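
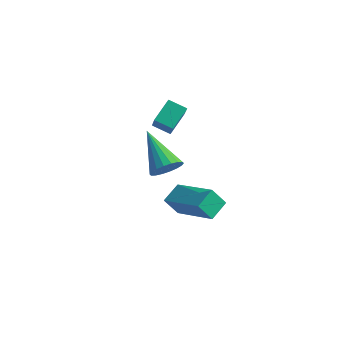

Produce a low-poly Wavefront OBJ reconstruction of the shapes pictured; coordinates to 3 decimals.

v -3.36 0.544 2.755
v -3.338 1.486 3.396
v -2.597 0.742 2.438
v -2.575 1.685 3.079
v -2.665 -0.265 3.921
v -2.643 0.678 4.562
v -1.902 -0.066 3.604
v -1.88 0.876 4.245
v -3.164 1.282 -0.398
v -2.685 1.397 0.181
v -4.756 2.098 0.758
v -2.663 1.686 0.007
v -2.741 1.895 -0.247
v -2.902 1.983 -0.531
v -3.115 1.932 -0.789
v -3.338 1.752 -0.969
v -3.526 1.48 -1.036
v -3.643 1.168 -0.977
v -3.664 0.878 -0.803
v -3.587 0.669 -0.549
v -3.426 0.582 -0.264
v -3.213 0.633 -0.007
v -2.99 0.812 0.173
v -2.801 1.085 0.24
v -0.517 -2.65 1.653
v 1.38 -3.108 2.58
v -0.484 -1.774 2.02
v 1.413 -2.232 2.946
v -0.073 -2.348 0.894
v 1.824 -2.806 1.82
v -0.04 -1.472 1.26
v 1.857 -1.93 2.187
f 2 4 1
f 5 2 1
f 1 4 3
f 3 5 1
f 2 8 4
f 6 2 5
f 6 8 2
f 4 8 3
f 7 5 3
f 3 8 7
f 7 6 5
f 8 6 7
f 10 9 12
f 10 12 11
f 12 9 13
f 12 13 11
f 13 9 14
f 13 14 11
f 14 9 15
f 14 15 11
f 15 9 16
f 15 16 11
f 16 9 17
f 16 17 11
f 17 9 18
f 17 18 11
f 18 9 19
f 18 19 11
f 19 9 20
f 19 20 11
f 20 9 21
f 20 21 11
f 21 9 22
f 21 22 11
f 22 9 23
f 22 23 11
f 23 9 24
f 23 24 11
f 24 9 10
f 24 10 11
f 26 28 25
f 29 26 25
f 25 28 27
f 27 29 25
f 26 32 28
f 30 26 29
f 30 32 26
f 28 32 27
f 31 29 27
f 27 32 31
f 31 30 29
f 32 30 31



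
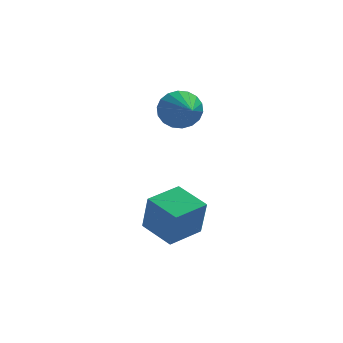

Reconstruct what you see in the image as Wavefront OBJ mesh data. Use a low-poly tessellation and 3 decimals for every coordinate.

v -4.831 -2.026 -1.915
v -4.67 -2.419 -0.207
v -3.481 -1.115 -1.833
v -3.32 -1.508 -0.125
v -3.94 -3.312 -2.295
v -3.779 -3.705 -0.587
v -2.59 -2.401 -2.213
v -2.429 -2.794 -0.505
v -2.623 2.509 2.12
v -2.172 2.206 1.304
v -2.417 0.711 2.9
v -1.842 2.351 1.55
v -1.666 2.527 1.909
v -1.681 2.699 2.309
v -1.882 2.833 2.672
v -2.229 2.904 2.926
v -2.655 2.896 3.02
v -3.075 2.811 2.935
v -3.405 2.666 2.69
v -3.58 2.49 2.331
v -3.566 2.318 1.931
v -3.365 2.184 1.568
v -3.017 2.113 1.314
v -2.591 2.121 1.22
f 2 4 1
f 5 2 1
f 1 4 3
f 3 5 1
f 2 8 4
f 6 2 5
f 6 8 2
f 4 8 3
f 7 5 3
f 3 8 7
f 7 6 5
f 8 6 7
f 10 9 12
f 10 12 11
f 12 9 13
f 12 13 11
f 13 9 14
f 13 14 11
f 14 9 15
f 14 15 11
f 15 9 16
f 15 16 11
f 16 9 17
f 16 17 11
f 17 9 18
f 17 18 11
f 18 9 19
f 18 19 11
f 19 9 20
f 19 20 11
f 20 9 21
f 20 21 11
f 21 9 22
f 21 22 11
f 22 9 23
f 22 23 11
f 23 9 24
f 23 24 11
f 24 9 10
f 24 10 11



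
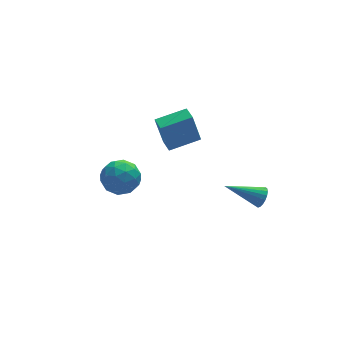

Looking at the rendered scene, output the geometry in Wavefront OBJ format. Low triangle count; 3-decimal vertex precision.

v 4.627 -3.956 0.954
v 4.938 -3.586 1.358
v 2.833 -3.464 1.886
v 4.877 -3.411 1.147
v 4.766 -3.344 0.899
v 4.627 -3.398 0.661
v 4.489 -3.562 0.481
v 4.377 -3.805 0.395
v 4.316 -4.077 0.42
v 4.315 -4.326 0.55
v 4.377 -4.501 0.76
v 4.487 -4.568 1.009
v 4.626 -4.514 1.247
v 4.764 -4.349 1.426
v 4.876 -4.107 1.512
v 4.938 -3.834 1.488
v 0.828 -0.51 2.677
v 0.414 -0.406 4.457
v 0.784 0.417 2.613
v 0.369 0.521 4.392
v 2.531 -0.401 3.068
v 2.116 -0.297 4.847
v 2.486 0.526 3.003
v 2.072 0.63 4.783
v -2.014 -2.753 3.111
v -1.442 -3.546 3.552
v -3.378 -3.194 4.088
v -2.806 -3.987 4.529
v -2.561 -2.965 4.744
v -1.718 -2.693 4.14
v -3.102 -4.047 3.5
v -2.259 -3.775 2.896
v -2.115 -4.346 3.793
v -1.78 -3.677 4.561
v -3.04 -3.063 3.079
v -2.705 -2.394 3.847
v -1.608 -3.111 3.246
v -3.212 -3.629 4.394
v -3.068 -3.028 4.521
v -2.732 -3.494 4.78
v -1.77 -2.609 3.591
v -1.434 -3.075 3.85
v -2.092 -2.734 4.551
v -3.386 -3.665 3.79
v -3.05 -4.131 4.049
v -2.088 -3.246 2.86
v -1.752 -3.712 3.119
v -2.728 -4.006 3.089
v -1.667 -4.047 3.646
v -2.469 -4.306 4.221
v -2.643 -4.342 3.616
v -2.148 -4.182 3.261
v -1.471 -3.654 4.098
v -2.273 -3.913 4.673
v -2.129 -3.312 4.799
v -1.633 -3.152 4.444
v -1.866 -4.124 4.24
v -2.547 -2.827 2.967
v -3.349 -3.086 3.542
v -3.187 -3.588 3.196
v -2.691 -3.428 2.841
v -2.351 -2.434 3.419
v -3.153 -2.693 3.994
v -2.672 -2.558 4.379
v -2.177 -2.398 4.024
v -2.954 -2.616 3.4
f 2 1 4
f 2 4 3
f 4 1 5
f 4 5 3
f 5 1 6
f 5 6 3
f 6 1 7
f 6 7 3
f 7 1 8
f 7 8 3
f 8 1 9
f 8 9 3
f 9 1 10
f 9 10 3
f 10 1 11
f 10 11 3
f 11 1 12
f 11 12 3
f 12 1 13
f 12 13 3
f 13 1 14
f 13 14 3
f 14 1 15
f 14 15 3
f 15 1 16
f 15 16 3
f 16 1 2
f 16 2 3
f 18 20 17
f 21 18 17
f 17 20 19
f 19 21 17
f 18 24 20
f 22 18 21
f 22 24 18
f 20 24 19
f 23 21 19
f 19 24 23
f 23 22 21
f 24 22 23
f 25 62 41
f 62 36 65
f 41 65 30
f 62 65 41
f 25 41 37
f 41 30 42
f 37 42 26
f 41 42 37
f 25 37 46
f 37 26 47
f 46 47 32
f 37 47 46
f 25 46 58
f 46 32 61
f 58 61 35
f 46 61 58
f 25 58 62
f 58 35 66
f 62 66 36
f 58 66 62
f 26 42 53
f 42 30 56
f 53 56 34
f 42 56 53
f 30 65 43
f 65 36 64
f 43 64 29
f 65 64 43
f 36 66 63
f 66 35 59
f 63 59 27
f 66 59 63
f 35 61 60
f 61 32 48
f 60 48 31
f 61 48 60
f 32 47 52
f 47 26 49
f 52 49 33
f 47 49 52
f 28 54 40
f 54 34 55
f 40 55 29
f 54 55 40
f 28 40 38
f 40 29 39
f 38 39 27
f 40 39 38
f 28 38 45
f 38 27 44
f 45 44 31
f 38 44 45
f 28 45 50
f 45 31 51
f 50 51 33
f 45 51 50
f 28 50 54
f 50 33 57
f 54 57 34
f 50 57 54
f 29 55 43
f 55 34 56
f 43 56 30
f 55 56 43
f 27 39 63
f 39 29 64
f 63 64 36
f 39 64 63
f 31 44 60
f 44 27 59
f 60 59 35
f 44 59 60
f 33 51 52
f 51 31 48
f 52 48 32
f 51 48 52
f 34 57 53
f 57 33 49
f 53 49 26
f 57 49 53



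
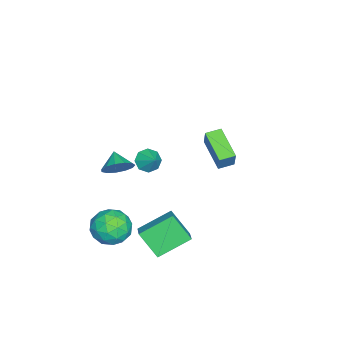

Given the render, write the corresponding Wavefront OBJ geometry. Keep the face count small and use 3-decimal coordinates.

v 0.875 2.557 2.876
v 1.391 2.755 4.031
v 0.338 3.296 2.99
v 0.854 3.494 4.144
v 2.306 3.726 2.036
v 2.822 3.924 3.19
v 1.769 4.465 2.149
v 2.285 4.663 3.304
v 2.378 -1.794 0.891
v 2.913 -2.558 1.008
v 1.542 -2.286 1.509
v 3.023 -2.236 1.414
v 2.928 -1.773 1.653
v 2.659 -1.317 1.651
v 2.3 -1.013 1.407
v 1.967 -0.956 1
v 1.764 -1.166 0.558
v 1.756 -1.576 0.222
v 1.946 -2.054 0.098
v 2.273 -2.451 0.227
v 2.634 -2.639 0.566
v -3.736 -1.978 -3.382
v -3.289 -2.656 -3.212
v -3.024 -1.322 -2.638
v -3.063 -2.335 -3.711
v -3.231 -1.804 -4.018
v -3.695 -1.375 -3.951
v -4.183 -1.299 -3.551
v -4.409 -1.621 -3.052
v -4.24 -2.151 -2.746
v -3.776 -2.58 -2.812
v 3.433 -0.41 -3.095
v 2.338 1.158 -2.091
v 3.734 0.724 -4.537
v 2.64 2.292 -3.533
v 4.44 -0.032 -2.587
v 3.346 1.536 -1.583
v 4.742 1.102 -4.029
v 3.647 2.67 -3.025
v 3.564 -1.001 -2.564
v 4.526 -1.745 -2.857
v 2.354 -2.095 -3.763
v 3.316 -2.839 -4.056
v 2.838 -2.861 -2.9
v 3.585 -2.185 -2.159
v 3.295 -1.655 -4.461
v 4.042 -0.979 -3.72
v 4.36 -2.149 -4.029
v 4.077 -2.894 -3.064
v 2.803 -0.946 -3.556
v 2.52 -1.691 -2.591
v 4.151 -1.277 -2.605
v 2.729 -2.563 -4.015
v 2.447 -2.576 -3.335
v 3.013 -3.013 -3.507
v 3.598 -1.535 -2.195
v 4.164 -1.973 -2.367
v 3.171 -2.628 -2.392
v 2.716 -1.867 -4.253
v 3.282 -2.305 -4.425
v 3.867 -0.827 -3.113
v 4.433 -1.264 -3.285
v 3.709 -1.212 -4.228
v 4.619 -1.952 -3.466
v 3.908 -2.595 -4.171
v 3.895 -1.899 -4.409
v 4.335 -1.502 -3.974
v 4.453 -2.39 -2.899
v 3.742 -3.033 -3.604
v 3.461 -3.046 -2.925
v 3.9 -2.648 -2.489
v 4.355 -2.628 -3.588
v 3.138 -0.807 -3.016
v 2.427 -1.45 -3.721
v 2.98 -1.192 -4.131
v 3.419 -0.794 -3.695
v 2.972 -1.245 -2.449
v 2.261 -1.888 -3.154
v 2.545 -2.338 -2.646
v 2.985 -1.941 -2.211
v 2.525 -1.212 -3.032
f 2 4 1
f 5 2 1
f 1 4 3
f 3 5 1
f 2 8 4
f 6 2 5
f 6 8 2
f 4 8 3
f 7 5 3
f 3 8 7
f 7 6 5
f 8 6 7
f 10 9 12
f 10 12 11
f 12 9 13
f 12 13 11
f 13 9 14
f 13 14 11
f 14 9 15
f 14 15 11
f 15 9 16
f 15 16 11
f 16 9 17
f 16 17 11
f 17 9 18
f 17 18 11
f 18 9 19
f 18 19 11
f 19 9 20
f 19 20 11
f 20 9 21
f 20 21 11
f 21 9 10
f 21 10 11
f 23 22 25
f 23 25 24
f 25 22 26
f 25 26 24
f 26 22 27
f 26 27 24
f 27 22 28
f 27 28 24
f 28 22 29
f 28 29 24
f 29 22 30
f 29 30 24
f 30 22 31
f 30 31 24
f 31 22 23
f 31 23 24
f 33 35 32
f 36 33 32
f 32 35 34
f 34 36 32
f 33 39 35
f 37 33 36
f 37 39 33
f 35 39 34
f 38 36 34
f 34 39 38
f 38 37 36
f 39 37 38
f 40 77 56
f 77 51 80
f 56 80 45
f 77 80 56
f 40 56 52
f 56 45 57
f 52 57 41
f 56 57 52
f 40 52 61
f 52 41 62
f 61 62 47
f 52 62 61
f 40 61 73
f 61 47 76
f 73 76 50
f 61 76 73
f 40 73 77
f 73 50 81
f 77 81 51
f 73 81 77
f 41 57 68
f 57 45 71
f 68 71 49
f 57 71 68
f 45 80 58
f 80 51 79
f 58 79 44
f 80 79 58
f 51 81 78
f 81 50 74
f 78 74 42
f 81 74 78
f 50 76 75
f 76 47 63
f 75 63 46
f 76 63 75
f 47 62 67
f 62 41 64
f 67 64 48
f 62 64 67
f 43 69 55
f 69 49 70
f 55 70 44
f 69 70 55
f 43 55 53
f 55 44 54
f 53 54 42
f 55 54 53
f 43 53 60
f 53 42 59
f 60 59 46
f 53 59 60
f 43 60 65
f 60 46 66
f 65 66 48
f 60 66 65
f 43 65 69
f 65 48 72
f 69 72 49
f 65 72 69
f 44 70 58
f 70 49 71
f 58 71 45
f 70 71 58
f 42 54 78
f 54 44 79
f 78 79 51
f 54 79 78
f 46 59 75
f 59 42 74
f 75 74 50
f 59 74 75
f 48 66 67
f 66 46 63
f 67 63 47
f 66 63 67
f 49 72 68
f 72 48 64
f 68 64 41
f 72 64 68



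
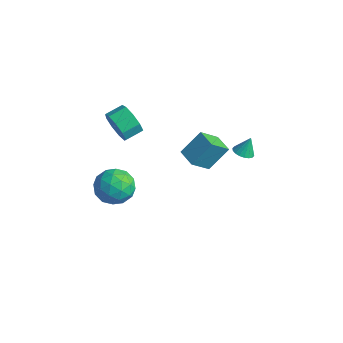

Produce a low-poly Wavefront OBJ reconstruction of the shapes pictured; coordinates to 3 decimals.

v -3.378 -0.262 -4.392
v -2.344 -0.568 -3.824
v -4.156 -2.012 -3.916
v -3.122 -2.318 -3.348
v -3.839 -1.448 -2.883
v -3.358 -0.366 -3.177
v -3.142 -2.214 -4.563
v -2.661 -1.132 -4.857
v -2.197 -1.774 -3.929
v -2.628 -1.3 -2.891
v -3.872 -1.28 -4.849
v -4.303 -0.806 -3.811
v -2.793 -0.261 -4.15
v -3.707 -2.319 -3.59
v -4.129 -1.807 -3.317
v -3.521 -1.987 -2.983
v -3.389 -0.143 -3.77
v -2.781 -0.322 -3.435
v -3.66 -0.84 -2.883
v -3.719 -2.258 -4.305
v -3.111 -2.437 -3.97
v -2.979 -0.593 -4.757
v -2.371 -0.773 -4.423
v -2.84 -1.74 -4.857
v -2.099 -1.15 -3.877
v -2.556 -2.179 -3.598
v -2.568 -2.118 -4.312
v -2.285 -1.482 -4.485
v -2.352 -0.871 -3.267
v -2.809 -1.9 -2.988
v -3.231 -1.389 -2.714
v -2.948 -0.753 -2.887
v -2.266 -1.58 -3.329
v -3.691 -0.68 -4.752
v -4.148 -1.709 -4.473
v -3.552 -1.827 -4.853
v -3.269 -1.191 -5.026
v -3.944 -0.401 -4.142
v -4.401 -1.43 -3.863
v -4.215 -1.098 -3.255
v -3.932 -0.462 -3.428
v -4.234 -1 -4.411
v 3.798 1.551 2.566
v 4.371 1.413 2.561
v 3.902 1.949 3.554
v 4.369 1.656 2.463
v 4.254 1.879 2.386
v 4.049 2.037 2.344
v 3.793 2.099 2.346
v 3.539 2.052 2.392
v 3.336 1.906 2.472
v 3.224 1.69 2.571
v 3.227 1.446 2.669
v 3.342 1.223 2.746
v 3.547 1.065 2.788
v 3.803 1.004 2.786
v 4.057 1.051 2.74
v 4.26 1.197 2.66
v -3.304 -1.07 1.094
v -2.851 -1.398 1.924
v -2.683 -0.377 2.235
v -3.136 -0.05 1.406
v -2.393 -1.32 1.422
v -2.225 -0.3 1.733
v -2.361 -1.126 0.767
v -2.193 -0.105 1.078
v -2.77 -0.905 0.265
v -2.602 0.115 0.576
v -3.429 -0.762 0.151
v -3.261 0.258 0.462
v -4.03 -0.763 0.479
v -3.862 0.257 0.79
v -4.291 -0.908 1.094
v -4.123 0.113 1.405
v -4.09 -1.129 1.71
v -3.922 -0.108 2.021
v -3.521 -1.322 2.037
v -3.354 -0.301 2.349
v -0.188 1.985 -1.004
v -0.307 0.876 -0.001
v 0.132 3.079 0.244
v 0.013 1.97 1.247
v 0.947 1.77 -1.107
v 0.828 0.661 -0.104
v 1.267 2.864 0.141
v 1.148 1.755 1.144
f 1 38 17
f 38 12 41
f 17 41 6
f 38 41 17
f 1 17 13
f 17 6 18
f 13 18 2
f 17 18 13
f 1 13 22
f 13 2 23
f 22 23 8
f 13 23 22
f 1 22 34
f 22 8 37
f 34 37 11
f 22 37 34
f 1 34 38
f 34 11 42
f 38 42 12
f 34 42 38
f 2 18 29
f 18 6 32
f 29 32 10
f 18 32 29
f 6 41 19
f 41 12 40
f 19 40 5
f 41 40 19
f 12 42 39
f 42 11 35
f 39 35 3
f 42 35 39
f 11 37 36
f 37 8 24
f 36 24 7
f 37 24 36
f 8 23 28
f 23 2 25
f 28 25 9
f 23 25 28
f 4 30 16
f 30 10 31
f 16 31 5
f 30 31 16
f 4 16 14
f 16 5 15
f 14 15 3
f 16 15 14
f 4 14 21
f 14 3 20
f 21 20 7
f 14 20 21
f 4 21 26
f 21 7 27
f 26 27 9
f 21 27 26
f 4 26 30
f 26 9 33
f 30 33 10
f 26 33 30
f 5 31 19
f 31 10 32
f 19 32 6
f 31 32 19
f 3 15 39
f 15 5 40
f 39 40 12
f 15 40 39
f 7 20 36
f 20 3 35
f 36 35 11
f 20 35 36
f 9 27 28
f 27 7 24
f 28 24 8
f 27 24 28
f 10 33 29
f 33 9 25
f 29 25 2
f 33 25 29
f 44 43 46
f 44 46 45
f 46 43 47
f 46 47 45
f 47 43 48
f 47 48 45
f 48 43 49
f 48 49 45
f 49 43 50
f 49 50 45
f 50 43 51
f 50 51 45
f 51 43 52
f 51 52 45
f 52 43 53
f 52 53 45
f 53 43 54
f 53 54 45
f 54 43 55
f 54 55 45
f 55 43 56
f 55 56 45
f 56 43 57
f 56 57 45
f 57 43 58
f 57 58 45
f 58 43 44
f 58 44 45
f 60 59 63
f 60 63 61
f 61 63 64
f 61 64 62
f 63 59 65
f 63 65 64
f 64 65 66
f 64 66 62
f 65 59 67
f 65 67 66
f 66 67 68
f 66 68 62
f 67 59 69
f 67 69 68
f 68 69 70
f 68 70 62
f 69 59 71
f 69 71 70
f 70 71 72
f 70 72 62
f 71 59 73
f 71 73 72
f 72 73 74
f 72 74 62
f 73 59 75
f 73 75 74
f 74 75 76
f 74 76 62
f 75 59 77
f 75 77 76
f 76 77 78
f 76 78 62
f 77 59 60
f 77 60 78
f 78 60 61
f 78 61 62
f 80 82 79
f 83 80 79
f 79 82 81
f 81 83 79
f 80 86 82
f 84 80 83
f 84 86 80
f 82 86 81
f 85 83 81
f 81 86 85
f 85 84 83
f 86 84 85



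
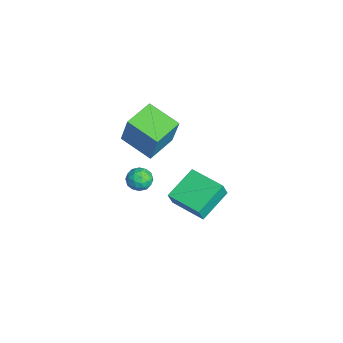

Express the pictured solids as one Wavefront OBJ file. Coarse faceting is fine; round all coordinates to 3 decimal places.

v 2.954 -3.081 1.257
v 3.177 -3.375 0.72
v 2.263 -3.865 1.4
v 2.486 -4.159 0.863
v 2.861 -4.123 1.394
v 3.289 -3.638 1.307
v 2.151 -3.602 0.813
v 2.579 -3.117 0.726
v 2.681 -3.697 0.446
v 3.12 -4.019 0.805
v 2.32 -3.221 1.315
v 2.759 -3.543 1.674
v 3.127 -3.159 0.976
v 2.313 -4.081 1.144
v 2.534 -4.059 1.456
v 2.665 -4.232 1.14
v 3.192 -3.314 1.321
v 3.323 -3.487 1.005
v 3.137 -3.926 1.401
v 2.117 -3.753 1.115
v 2.248 -3.926 0.799
v 2.775 -3.008 0.98
v 2.906 -3.181 0.664
v 2.303 -3.314 0.719
v 2.966 -3.522 0.5
v 2.56 -3.982 0.583
v 2.363 -3.655 0.554
v 2.614 -3.37 0.503
v 3.224 -3.711 0.711
v 2.817 -4.172 0.794
v 3.038 -4.15 1.107
v 3.289 -3.865 1.055
v 2.932 -3.9 0.549
v 2.623 -3.068 1.326
v 2.216 -3.529 1.409
v 2.151 -3.375 1.065
v 2.402 -3.09 1.013
v 2.88 -3.258 1.537
v 2.474 -3.718 1.62
v 2.826 -3.87 1.617
v 3.077 -3.585 1.566
v 2.508 -3.34 1.571
v -0.454 -2.885 2.273
v 0.156 -2.678 3.997
v 0.742 -1.766 1.716
v 1.351 -1.559 3.44
v 0.549 -4.061 2.06
v 1.158 -3.854 3.784
v 1.744 -2.942 1.503
v 2.354 -2.735 3.227
v 0.246 -1.657 -3.487
v 0.517 -1.933 -2.62
v -0.789 -0.307 -2.735
v -0.517 -0.582 -1.867
v 1.697 -0.498 -3.573
v 1.969 -0.773 -2.705
v 0.663 0.853 -2.82
v 0.934 0.577 -1.953
f 1 38 17
f 38 12 41
f 17 41 6
f 38 41 17
f 1 17 13
f 17 6 18
f 13 18 2
f 17 18 13
f 1 13 22
f 13 2 23
f 22 23 8
f 13 23 22
f 1 22 34
f 22 8 37
f 34 37 11
f 22 37 34
f 1 34 38
f 34 11 42
f 38 42 12
f 34 42 38
f 2 18 29
f 18 6 32
f 29 32 10
f 18 32 29
f 6 41 19
f 41 12 40
f 19 40 5
f 41 40 19
f 12 42 39
f 42 11 35
f 39 35 3
f 42 35 39
f 11 37 36
f 37 8 24
f 36 24 7
f 37 24 36
f 8 23 28
f 23 2 25
f 28 25 9
f 23 25 28
f 4 30 16
f 30 10 31
f 16 31 5
f 30 31 16
f 4 16 14
f 16 5 15
f 14 15 3
f 16 15 14
f 4 14 21
f 14 3 20
f 21 20 7
f 14 20 21
f 4 21 26
f 21 7 27
f 26 27 9
f 21 27 26
f 4 26 30
f 26 9 33
f 30 33 10
f 26 33 30
f 5 31 19
f 31 10 32
f 19 32 6
f 31 32 19
f 3 15 39
f 15 5 40
f 39 40 12
f 15 40 39
f 7 20 36
f 20 3 35
f 36 35 11
f 20 35 36
f 9 27 28
f 27 7 24
f 28 24 8
f 27 24 28
f 10 33 29
f 33 9 25
f 29 25 2
f 33 25 29
f 44 46 43
f 47 44 43
f 43 46 45
f 45 47 43
f 44 50 46
f 48 44 47
f 48 50 44
f 46 50 45
f 49 47 45
f 45 50 49
f 49 48 47
f 50 48 49
f 52 54 51
f 55 52 51
f 51 54 53
f 53 55 51
f 52 58 54
f 56 52 55
f 56 58 52
f 54 58 53
f 57 55 53
f 53 58 57
f 57 56 55
f 58 56 57



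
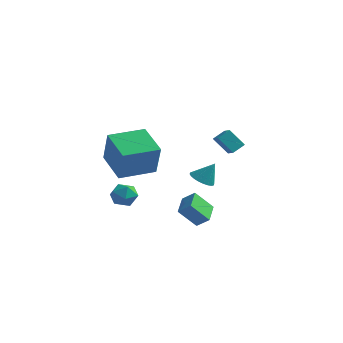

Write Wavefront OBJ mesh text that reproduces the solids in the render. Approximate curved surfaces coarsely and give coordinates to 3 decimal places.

v -1.403 -0.26 -1.348
v -0.852 -0.769 -0.882
v -2.488 -1.131 -1.018
v -1.937 -1.64 -0.552
v -2.139 -0.83 -0.264
v -1.469 -0.292 -0.468
v -1.871 -1.608 -1.432
v -1.201 -1.07 -1.636
v -1.141 -1.603 -0.934
v -1.307 -1.121 -0.212
v -2.033 -0.779 -1.688
v -2.199 -0.297 -0.966
v 0.43 3.721 -0.752
v 1.108 3.886 -1.162
v 1.07 4.079 0.452
v 0.963 4.167 -1.168
v 0.736 4.379 -1.111
v 0.463 4.491 -0.999
v 0.184 4.486 -0.849
v -0.057 4.365 -0.685
v -0.224 4.145 -0.531
v -0.291 3.861 -0.41
v -0.249 3.555 -0.342
v -0.103 3.275 -0.336
v 0.124 3.062 -0.393
v 0.397 2.95 -0.505
v 0.675 2.955 -0.655
v 0.916 3.077 -0.819
v 1.083 3.296 -0.973
v 1.151 3.58 -1.094
v 3.327 -3.247 -0.387
v 4.048 -3.134 0.157
v 2.809 -2.02 0.046
v 3.53 -1.907 0.589
v 4.05 -2.553 -1.489
v 4.771 -2.44 -0.946
v 3.532 -1.326 -1.057
v 4.253 -1.213 -0.513
v -1.556 -3.021 2.513
v -0.853 -3.619 4.443
v -0.401 -1.19 2.66
v 0.302 -1.788 4.59
v 0.098 -3.992 1.61
v 0.801 -4.59 3.54
v 1.253 -2.161 1.757
v 1.956 -2.759 3.687
v 3.34 1.74 2.36
v 2.574 1.408 3.395
v 3.648 2.431 2.809
v 2.881 2.099 3.844
v 3.939 1.281 2.656
v 3.172 0.949 3.691
v 4.246 1.972 3.105
v 3.48 1.64 4.14
f 1 12 6
f 1 6 2
f 1 2 8
f 1 8 11
f 1 11 12
f 2 6 10
f 6 12 5
f 12 11 3
f 11 8 7
f 8 2 9
f 4 10 5
f 4 5 3
f 4 3 7
f 4 7 9
f 4 9 10
f 5 10 6
f 3 5 12
f 7 3 11
f 9 7 8
f 10 9 2
f 14 13 16
f 14 16 15
f 16 13 17
f 16 17 15
f 17 13 18
f 17 18 15
f 18 13 19
f 18 19 15
f 19 13 20
f 19 20 15
f 20 13 21
f 20 21 15
f 21 13 22
f 21 22 15
f 22 13 23
f 22 23 15
f 23 13 24
f 23 24 15
f 24 13 25
f 24 25 15
f 25 13 26
f 25 26 15
f 26 13 27
f 26 27 15
f 27 13 28
f 27 28 15
f 28 13 29
f 28 29 15
f 29 13 30
f 29 30 15
f 30 13 14
f 30 14 15
f 32 34 31
f 35 32 31
f 31 34 33
f 33 35 31
f 32 38 34
f 36 32 35
f 36 38 32
f 34 38 33
f 37 35 33
f 33 38 37
f 37 36 35
f 38 36 37
f 40 42 39
f 43 40 39
f 39 42 41
f 41 43 39
f 40 46 42
f 44 40 43
f 44 46 40
f 42 46 41
f 45 43 41
f 41 46 45
f 45 44 43
f 46 44 45
f 48 50 47
f 51 48 47
f 47 50 49
f 49 51 47
f 48 54 50
f 52 48 51
f 52 54 48
f 50 54 49
f 53 51 49
f 49 54 53
f 53 52 51
f 54 52 53



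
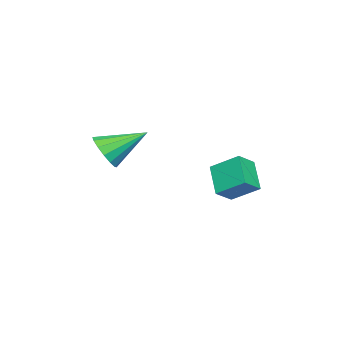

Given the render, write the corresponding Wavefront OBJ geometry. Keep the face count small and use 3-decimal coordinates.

v -2.67 1.991 -2.389
v -3.591 1.407 -1.433
v -2.651 3.126 -1.678
v -3.571 2.542 -0.721
v -1.929 1.658 -1.879
v -2.849 1.074 -0.922
v -1.909 2.793 -1.167
v -2.83 2.209 -0.211
v -1.273 -2.456 -0.128
v -0.632 -1.951 -0.365
v -2.027 -1.064 0.808
v -0.937 -1.904 -0.679
v -1.331 -2.005 -0.846
v -1.71 -2.227 -0.821
v -1.972 -2.511 -0.61
v -2.047 -2.78 -0.27
v -1.914 -2.962 0.108
v -1.61 -3.009 0.422
v -1.216 -2.908 0.589
v -0.837 -2.686 0.564
v -0.575 -2.402 0.353
v -0.5 -2.133 0.013
f 2 4 1
f 5 2 1
f 1 4 3
f 3 5 1
f 2 8 4
f 6 2 5
f 6 8 2
f 4 8 3
f 7 5 3
f 3 8 7
f 7 6 5
f 8 6 7
f 10 9 12
f 10 12 11
f 12 9 13
f 12 13 11
f 13 9 14
f 13 14 11
f 14 9 15
f 14 15 11
f 15 9 16
f 15 16 11
f 16 9 17
f 16 17 11
f 17 9 18
f 17 18 11
f 18 9 19
f 18 19 11
f 19 9 20
f 19 20 11
f 20 9 21
f 20 21 11
f 21 9 22
f 21 22 11
f 22 9 10
f 22 10 11



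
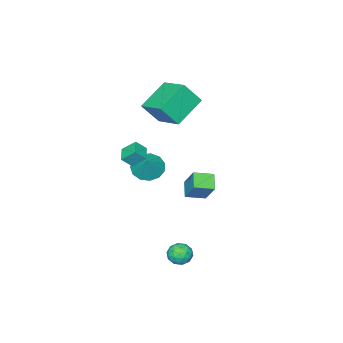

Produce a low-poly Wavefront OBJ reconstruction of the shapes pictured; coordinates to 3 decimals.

v -2.863 -2.575 1.761
v -4.727 -2.617 2.85
v -2.51 -0.715 2.438
v -4.374 -0.758 3.527
v -2.106 -3.182 3.033
v -3.97 -3.225 4.122
v -1.753 -1.323 3.71
v -3.617 -1.365 4.799
v -1.898 -2.491 -1.508
v -1.458 -1.894 -2.149
v -1.202 -1.869 -0.452
v -1.923 -1.64 -1.993
v -2.38 -1.656 -1.683
v -2.683 -1.937 -1.318
v -2.738 -2.394 -1.013
v -2.525 -2.882 -0.865
v -2.114 -3.246 -0.922
v -1.634 -3.37 -1.165
v -1.238 -3.215 -1.517
v -1.051 -2.831 -1.866
v -1.133 -2.338 -2.102
v 1.398 3.761 -3.358
v 1.648 4.174 -3.914
v 2.512 3.426 -3.106
v 2.762 3.839 -3.662
v 2.48 4.16 -3.063
v 1.792 4.367 -3.219
v 2.368 3.233 -3.801
v 1.68 3.44 -3.957
v 2.248 3.847 -4.188
v 2.317 4.42 -3.731
v 1.843 3.18 -3.289
v 1.912 3.753 -2.832
v 1.425 3.997 -3.658
v 2.735 3.603 -3.362
v 2.569 3.792 -3.01
v 2.716 4.034 -3.336
v 1.509 4.111 -3.249
v 1.656 4.353 -3.576
v 2.146 4.345 -3.076
v 2.504 3.247 -3.444
v 2.651 3.489 -3.771
v 1.444 3.566 -3.684
v 1.591 3.808 -4.01
v 2.014 3.255 -3.944
v 1.924 4.048 -4.146
v 2.58 3.85 -3.998
v 2.348 3.494 -4.08
v 1.943 3.616 -4.171
v 1.965 4.385 -3.878
v 2.62 4.187 -3.729
v 2.455 4.376 -3.377
v 2.05 4.498 -3.469
v 2.318 4.192 -4.039
v 1.54 3.413 -3.291
v 2.195 3.215 -3.142
v 2.11 3.102 -3.551
v 1.705 3.224 -3.643
v 1.58 3.75 -3.022
v 2.236 3.552 -2.874
v 2.217 3.984 -2.849
v 1.812 4.106 -2.94
v 1.842 3.408 -2.981
v -3.568 0.283 -2.389
v -3.271 1.24 -1.04
v -2.932 0.933 -2.99
v -2.635 1.89 -1.641
v -2.625 -0.39 -2.119
v -2.328 0.567 -0.77
v -1.989 0.26 -2.72
v -1.692 1.217 -1.371
v 0.246 -1.486 0.865
v 0.748 -1.803 1.459
v -0.147 -0.814 1.555
v 0.356 -1.132 2.149
v 0.924 -0.848 0.631
v 1.427 -1.166 1.225
v 0.532 -0.177 1.321
v 1.034 -0.494 1.915
f 2 4 1
f 5 2 1
f 1 4 3
f 3 5 1
f 2 8 4
f 6 2 5
f 6 8 2
f 4 8 3
f 7 5 3
f 3 8 7
f 7 6 5
f 8 6 7
f 10 9 12
f 10 12 11
f 12 9 13
f 12 13 11
f 13 9 14
f 13 14 11
f 14 9 15
f 14 15 11
f 15 9 16
f 15 16 11
f 16 9 17
f 16 17 11
f 17 9 18
f 17 18 11
f 18 9 19
f 18 19 11
f 19 9 20
f 19 20 11
f 20 9 21
f 20 21 11
f 21 9 10
f 21 10 11
f 22 59 38
f 59 33 62
f 38 62 27
f 59 62 38
f 22 38 34
f 38 27 39
f 34 39 23
f 38 39 34
f 22 34 43
f 34 23 44
f 43 44 29
f 34 44 43
f 22 43 55
f 43 29 58
f 55 58 32
f 43 58 55
f 22 55 59
f 55 32 63
f 59 63 33
f 55 63 59
f 23 39 50
f 39 27 53
f 50 53 31
f 39 53 50
f 27 62 40
f 62 33 61
f 40 61 26
f 62 61 40
f 33 63 60
f 63 32 56
f 60 56 24
f 63 56 60
f 32 58 57
f 58 29 45
f 57 45 28
f 58 45 57
f 29 44 49
f 44 23 46
f 49 46 30
f 44 46 49
f 25 51 37
f 51 31 52
f 37 52 26
f 51 52 37
f 25 37 35
f 37 26 36
f 35 36 24
f 37 36 35
f 25 35 42
f 35 24 41
f 42 41 28
f 35 41 42
f 25 42 47
f 42 28 48
f 47 48 30
f 42 48 47
f 25 47 51
f 47 30 54
f 51 54 31
f 47 54 51
f 26 52 40
f 52 31 53
f 40 53 27
f 52 53 40
f 24 36 60
f 36 26 61
f 60 61 33
f 36 61 60
f 28 41 57
f 41 24 56
f 57 56 32
f 41 56 57
f 30 48 49
f 48 28 45
f 49 45 29
f 48 45 49
f 31 54 50
f 54 30 46
f 50 46 23
f 54 46 50
f 65 67 64
f 68 65 64
f 64 67 66
f 66 68 64
f 65 71 67
f 69 65 68
f 69 71 65
f 67 71 66
f 70 68 66
f 66 71 70
f 70 69 68
f 71 69 70
f 73 75 72
f 76 73 72
f 72 75 74
f 74 76 72
f 73 79 75
f 77 73 76
f 77 79 73
f 75 79 74
f 78 76 74
f 74 79 78
f 78 77 76
f 79 77 78



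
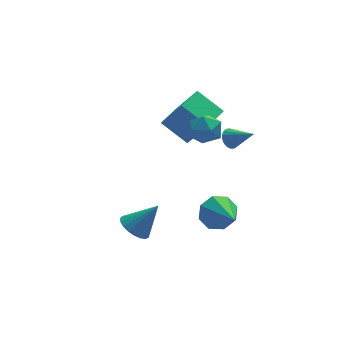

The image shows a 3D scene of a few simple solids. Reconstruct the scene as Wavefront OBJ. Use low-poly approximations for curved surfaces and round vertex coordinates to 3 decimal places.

v 2.004 -1.08 3.633
v 2.489 -0.955 2.944
v 2.531 -2.345 3.776
v 3.016 -2.22 3.087
v 3.174 -1.787 3.802
v 2.849 -1.005 3.714
v 2.171 -2.295 3.006
v 1.846 -1.513 2.918
v 2.592 -1.706 2.556
v 3.212 -1.393 3.049
v 1.808 -1.907 3.671
v 2.428 -1.594 4.164
v 3.064 -0.382 2.477
v 2.135 0.558 3.361
v 2.318 0.287 0.982
v 1.389 1.227 1.866
v 4.131 0.713 2.434
v 3.202 1.653 3.318
v 3.385 1.382 0.939
v 2.456 2.322 1.823
v -0.647 -1.538 -2.643
v -0.108 -1.088 -3.048
v 0.407 -1.622 -1.337
v -0.288 -0.854 -2.888
v -0.531 -0.737 -2.685
v -0.793 -0.759 -2.475
v -1.03 -0.915 -2.293
v -1.201 -1.179 -2.173
v -1.276 -1.505 -2.134
v -1.242 -1.837 -2.182
v -1.105 -2.117 -2.311
v -0.889 -2.296 -2.497
v -0.631 -2.345 -2.708
v -0.376 -2.254 -2.908
v -0.168 -2.039 -3.062
v -0.042 -1.737 -3.144
v -0.021 -1.401 -3.139
v 3.314 -2.645 3.31
v 3.706 -2.603 2.957
v 4.066 -3.455 4.05
v 3.751 -2.426 3.106
v 3.709 -2.292 3.295
v 3.589 -2.228 3.488
v 3.415 -2.246 3.645
v 3.22 -2.344 3.736
v 3.044 -2.501 3.743
v 2.922 -2.686 3.664
v 2.877 -2.863 3.515
v 2.919 -2.997 3.326
v 3.039 -3.062 3.133
v 3.214 -3.043 2.976
v 3.408 -2.946 2.885
v 3.584 -2.789 2.878
v 2.924 -2.307 -1.9
v 3.478 -1.914 -1.265
v 3.056 -4.173 -0.86
v 2.789 -1.866 -1.092
v 2.18 -2.077 -1.393
v 2.006 -2.422 -1.99
v 2.37 -2.7 -2.535
v 3.059 -2.748 -2.708
v 3.669 -2.537 -2.407
v 3.843 -2.192 -1.809
f 1 12 6
f 1 6 2
f 1 2 8
f 1 8 11
f 1 11 12
f 2 6 10
f 6 12 5
f 12 11 3
f 11 8 7
f 8 2 9
f 4 10 5
f 4 5 3
f 4 3 7
f 4 7 9
f 4 9 10
f 5 10 6
f 3 5 12
f 7 3 11
f 9 7 8
f 10 9 2
f 14 16 13
f 17 14 13
f 13 16 15
f 15 17 13
f 14 20 16
f 18 14 17
f 18 20 14
f 16 20 15
f 19 17 15
f 15 20 19
f 19 18 17
f 20 18 19
f 22 21 24
f 22 24 23
f 24 21 25
f 24 25 23
f 25 21 26
f 25 26 23
f 26 21 27
f 26 27 23
f 27 21 28
f 27 28 23
f 28 21 29
f 28 29 23
f 29 21 30
f 29 30 23
f 30 21 31
f 30 31 23
f 31 21 32
f 31 32 23
f 32 21 33
f 32 33 23
f 33 21 34
f 33 34 23
f 34 21 35
f 34 35 23
f 35 21 36
f 35 36 23
f 36 21 37
f 36 37 23
f 37 21 22
f 37 22 23
f 39 38 41
f 39 41 40
f 41 38 42
f 41 42 40
f 42 38 43
f 42 43 40
f 43 38 44
f 43 44 40
f 44 38 45
f 44 45 40
f 45 38 46
f 45 46 40
f 46 38 47
f 46 47 40
f 47 38 48
f 47 48 40
f 48 38 49
f 48 49 40
f 49 38 50
f 49 50 40
f 50 38 51
f 50 51 40
f 51 38 52
f 51 52 40
f 52 38 53
f 52 53 40
f 53 38 39
f 53 39 40
f 55 54 57
f 55 57 56
f 57 54 58
f 57 58 56
f 58 54 59
f 58 59 56
f 59 54 60
f 59 60 56
f 60 54 61
f 60 61 56
f 61 54 62
f 61 62 56
f 62 54 63
f 62 63 56
f 63 54 55
f 63 55 56



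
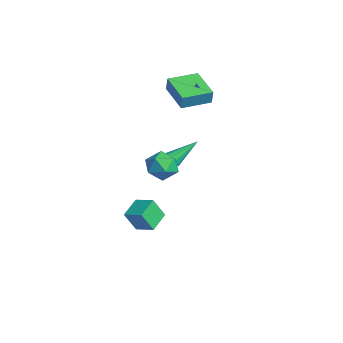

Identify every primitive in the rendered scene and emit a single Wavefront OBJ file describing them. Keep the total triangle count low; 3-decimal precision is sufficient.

v 2.971 -2.797 1.654
v 3.824 -2.564 2.183
v 2.616 -3.996 2.757
v 3.469 -3.763 3.286
v 2.678 -3.103 3.267
v 2.897 -2.362 2.585
v 3.543 -4.198 2.355
v 3.762 -3.457 1.673
v 4.177 -3.43 2.616
v 3.643 -2.753 3.18
v 2.797 -3.807 1.76
v 2.263 -3.13 2.324
v -3.889 0.118 -2.127
v -3.304 0.062 -1.963
v -4.031 1.822 -1.033
v -3.317 0.264 -2.281
v -3.548 0.411 -2.54
v -3.91 0.446 -2.641
v -4.263 0.356 -2.546
v -4.474 0.174 -2.291
v -4.461 -0.028 -1.973
v -4.229 -0.175 -1.715
v -3.868 -0.21 -1.613
v -3.514 -0.12 -1.708
v -4.723 0.128 3.433
v -4.501 0.124 4.377
v -4.791 2.036 3.455
v -4.568 2.033 4.399
v -2.632 0.207 2.941
v -2.409 0.204 3.885
v -2.699 2.116 2.963
v -2.477 2.112 3.907
v -1.279 -2.388 -4.548
v -1.415 -3.054 -3.233
v -0.273 -1.729 -4.111
v -0.408 -2.395 -2.796
v -0.412 -3.425 -4.984
v -0.547 -4.091 -3.669
v 0.595 -2.766 -4.547
v 0.459 -3.432 -3.232
f 1 12 6
f 1 6 2
f 1 2 8
f 1 8 11
f 1 11 12
f 2 6 10
f 6 12 5
f 12 11 3
f 11 8 7
f 8 2 9
f 4 10 5
f 4 5 3
f 4 3 7
f 4 7 9
f 4 9 10
f 5 10 6
f 3 5 12
f 7 3 11
f 9 7 8
f 10 9 2
f 14 13 16
f 14 16 15
f 16 13 17
f 16 17 15
f 17 13 18
f 17 18 15
f 18 13 19
f 18 19 15
f 19 13 20
f 19 20 15
f 20 13 21
f 20 21 15
f 21 13 22
f 21 22 15
f 22 13 23
f 22 23 15
f 23 13 24
f 23 24 15
f 24 13 14
f 24 14 15
f 26 28 25
f 29 26 25
f 25 28 27
f 27 29 25
f 26 32 28
f 30 26 29
f 30 32 26
f 28 32 27
f 31 29 27
f 27 32 31
f 31 30 29
f 32 30 31
f 34 36 33
f 37 34 33
f 33 36 35
f 35 37 33
f 34 40 36
f 38 34 37
f 38 40 34
f 36 40 35
f 39 37 35
f 35 40 39
f 39 38 37
f 40 38 39



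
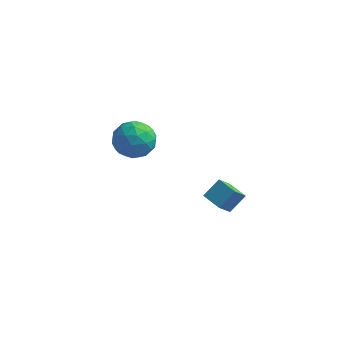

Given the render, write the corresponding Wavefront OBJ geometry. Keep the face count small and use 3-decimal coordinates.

v -2.86 4.113 -2.411
v -2.059 3.7 -3.084
v -3.401 2.42 -2.016
v -2.6 2.007 -2.689
v -2.319 2.516 -1.726
v -1.984 3.562 -1.97
v -3.476 2.558 -3.13
v -3.141 3.604 -3.374
v -2.439 2.739 -3.528
v -1.724 2.713 -2.66
v -3.736 3.407 -2.44
v -3.021 3.381 -1.572
v -2.412 4.055 -2.782
v -3.048 2.065 -2.318
v -2.883 2.364 -1.752
v -2.412 2.121 -2.147
v -2.368 3.974 -2.127
v -1.897 3.731 -2.523
v -2.05 3.035 -1.724
v -3.563 2.389 -2.577
v -3.092 2.146 -2.973
v -3.048 3.999 -2.953
v -2.577 3.756 -3.348
v -3.41 3.085 -3.376
v -2.164 3.247 -3.439
v -2.483 2.252 -3.207
v -2.997 2.576 -3.466
v -2.801 3.191 -3.61
v -1.744 3.232 -2.929
v -2.062 2.237 -2.697
v -1.897 2.536 -2.13
v -1.7 3.151 -2.274
v -1.968 2.667 -3.19
v -3.398 3.883 -2.403
v -3.716 2.888 -2.171
v -3.76 2.969 -2.826
v -3.563 3.584 -2.97
v -2.977 3.868 -1.893
v -3.296 2.873 -1.661
v -2.659 2.929 -1.49
v -2.463 3.544 -1.634
v -3.492 3.453 -1.91
v 2.497 0.134 -2.814
v 2.285 -0.669 -1.92
v 2.956 0.821 -2.089
v 2.744 0.019 -1.194
v 3.416 -0.299 -2.986
v 3.204 -1.101 -2.091
v 3.875 0.389 -2.26
v 3.663 -0.414 -1.366
f 1 38 17
f 38 12 41
f 17 41 6
f 38 41 17
f 1 17 13
f 17 6 18
f 13 18 2
f 17 18 13
f 1 13 22
f 13 2 23
f 22 23 8
f 13 23 22
f 1 22 34
f 22 8 37
f 34 37 11
f 22 37 34
f 1 34 38
f 34 11 42
f 38 42 12
f 34 42 38
f 2 18 29
f 18 6 32
f 29 32 10
f 18 32 29
f 6 41 19
f 41 12 40
f 19 40 5
f 41 40 19
f 12 42 39
f 42 11 35
f 39 35 3
f 42 35 39
f 11 37 36
f 37 8 24
f 36 24 7
f 37 24 36
f 8 23 28
f 23 2 25
f 28 25 9
f 23 25 28
f 4 30 16
f 30 10 31
f 16 31 5
f 30 31 16
f 4 16 14
f 16 5 15
f 14 15 3
f 16 15 14
f 4 14 21
f 14 3 20
f 21 20 7
f 14 20 21
f 4 21 26
f 21 7 27
f 26 27 9
f 21 27 26
f 4 26 30
f 26 9 33
f 30 33 10
f 26 33 30
f 5 31 19
f 31 10 32
f 19 32 6
f 31 32 19
f 3 15 39
f 15 5 40
f 39 40 12
f 15 40 39
f 7 20 36
f 20 3 35
f 36 35 11
f 20 35 36
f 9 27 28
f 27 7 24
f 28 24 8
f 27 24 28
f 10 33 29
f 33 9 25
f 29 25 2
f 33 25 29
f 44 46 43
f 47 44 43
f 43 46 45
f 45 47 43
f 44 50 46
f 48 44 47
f 48 50 44
f 46 50 45
f 49 47 45
f 45 50 49
f 49 48 47
f 50 48 49



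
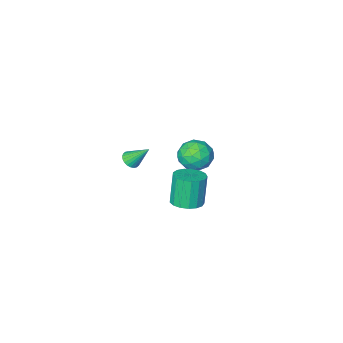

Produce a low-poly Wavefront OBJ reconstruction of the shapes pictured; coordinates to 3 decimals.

v 0.725 -4.182 -3.315
v 1.031 -4.528 -2.902
v 0.035 -3.298 -2.065
v 1.19 -4.35 -2.941
v 1.277 -4.146 -3.037
v 1.281 -3.947 -3.175
v 1.2 -3.785 -3.335
v 1.047 -3.683 -3.492
v 0.844 -3.657 -3.621
v 0.624 -3.711 -3.705
v 0.418 -3.837 -3.729
v 0.26 -4.015 -3.69
v 0.172 -4.219 -3.594
v 0.168 -4.417 -3.456
v 0.249 -4.58 -3.296
v 0.403 -4.682 -3.139
v 0.605 -4.708 -3.009
v 0.826 -4.654 -2.926
v 1.584 3.54 -0.938
v 2.221 2.877 -0.926
v 1.854 2.557 0.91
v 1.216 3.22 0.898
v 2.445 3.24 -0.818
v 2.078 2.92 1.018
v 2.472 3.672 -0.738
v 2.104 3.352 1.099
v 2.295 4.074 -0.703
v 1.927 3.754 1.134
v 1.955 4.354 -0.722
v 1.588 4.034 1.114
v 1.53 4.447 -0.791
v 1.163 4.127 1.046
v 1.117 4.332 -0.893
v 0.75 4.012 0.943
v 0.812 4.036 -1.006
v 0.444 3.716 0.83
v 0.683 3.626 -1.103
v 0.315 3.306 0.733
v 0.76 3.197 -1.163
v 0.393 2.877 0.674
v 1.026 2.846 -1.171
v 0.659 2.526 0.666
v 1.42 2.654 -1.125
v 1.053 2.334 0.711
v 1.851 2.665 -1.037
v 1.484 2.345 0.799
v -2.233 -0.055 -1.05
v -1.672 0.059 -0.118
v -0.788 -0.699 -1.842
v -0.227 -0.585 -0.91
v -1.017 -1.338 -0.985
v -1.91 -0.94 -0.495
v -0.55 0.3 -1.465
v -1.443 0.698 -0.975
v -0.632 0.278 -0.374
v -0.92 -0.735 -0.078
v -1.54 0.095 -1.882
v -1.828 -0.918 -1.586
v -2.079 0.059 -0.514
v -0.381 -0.699 -1.446
v -0.845 -1.141 -1.489
v -0.515 -1.074 -0.942
v -2.219 -0.528 -0.736
v -1.89 -0.462 -0.189
v -1.504 -1.283 -0.698
v -0.57 -0.178 -1.771
v -0.241 -0.112 -1.224
v -1.945 0.434 -1.018
v -1.615 0.501 -0.471
v -0.956 0.643 -1.262
v -1.138 0.254 -0.117
v -0.289 -0.125 -0.583
v -0.479 0.396 -0.909
v -1.004 0.63 -0.621
v -1.308 -0.341 0.057
v -0.458 -0.72 -0.409
v -0.923 -1.162 -0.453
v -1.448 -0.928 -0.165
v -0.696 -0.212 -0.094
v -2.002 0.08 -1.551
v -1.152 -0.299 -2.017
v -1.012 0.288 -1.795
v -1.537 0.522 -1.507
v -2.171 -0.515 -1.377
v -1.322 -0.894 -1.843
v -1.456 -1.27 -1.339
v -1.981 -1.036 -1.051
v -1.764 -0.428 -1.866
f 2 1 4
f 2 4 3
f 4 1 5
f 4 5 3
f 5 1 6
f 5 6 3
f 6 1 7
f 6 7 3
f 7 1 8
f 7 8 3
f 8 1 9
f 8 9 3
f 9 1 10
f 9 10 3
f 10 1 11
f 10 11 3
f 11 1 12
f 11 12 3
f 12 1 13
f 12 13 3
f 13 1 14
f 13 14 3
f 14 1 15
f 14 15 3
f 15 1 16
f 15 16 3
f 16 1 17
f 16 17 3
f 17 1 18
f 17 18 3
f 18 1 2
f 18 2 3
f 20 19 23
f 20 23 21
f 21 23 24
f 21 24 22
f 23 19 25
f 23 25 24
f 24 25 26
f 24 26 22
f 25 19 27
f 25 27 26
f 26 27 28
f 26 28 22
f 27 19 29
f 27 29 28
f 28 29 30
f 28 30 22
f 29 19 31
f 29 31 30
f 30 31 32
f 30 32 22
f 31 19 33
f 31 33 32
f 32 33 34
f 32 34 22
f 33 19 35
f 33 35 34
f 34 35 36
f 34 36 22
f 35 19 37
f 35 37 36
f 36 37 38
f 36 38 22
f 37 19 39
f 37 39 38
f 38 39 40
f 38 40 22
f 39 19 41
f 39 41 40
f 40 41 42
f 40 42 22
f 41 19 43
f 41 43 42
f 42 43 44
f 42 44 22
f 43 19 45
f 43 45 44
f 44 45 46
f 44 46 22
f 45 19 20
f 45 20 46
f 46 20 21
f 46 21 22
f 47 84 63
f 84 58 87
f 63 87 52
f 84 87 63
f 47 63 59
f 63 52 64
f 59 64 48
f 63 64 59
f 47 59 68
f 59 48 69
f 68 69 54
f 59 69 68
f 47 68 80
f 68 54 83
f 80 83 57
f 68 83 80
f 47 80 84
f 80 57 88
f 84 88 58
f 80 88 84
f 48 64 75
f 64 52 78
f 75 78 56
f 64 78 75
f 52 87 65
f 87 58 86
f 65 86 51
f 87 86 65
f 58 88 85
f 88 57 81
f 85 81 49
f 88 81 85
f 57 83 82
f 83 54 70
f 82 70 53
f 83 70 82
f 54 69 74
f 69 48 71
f 74 71 55
f 69 71 74
f 50 76 62
f 76 56 77
f 62 77 51
f 76 77 62
f 50 62 60
f 62 51 61
f 60 61 49
f 62 61 60
f 50 60 67
f 60 49 66
f 67 66 53
f 60 66 67
f 50 67 72
f 67 53 73
f 72 73 55
f 67 73 72
f 50 72 76
f 72 55 79
f 76 79 56
f 72 79 76
f 51 77 65
f 77 56 78
f 65 78 52
f 77 78 65
f 49 61 85
f 61 51 86
f 85 86 58
f 61 86 85
f 53 66 82
f 66 49 81
f 82 81 57
f 66 81 82
f 55 73 74
f 73 53 70
f 74 70 54
f 73 70 74
f 56 79 75
f 79 55 71
f 75 71 48
f 79 71 75



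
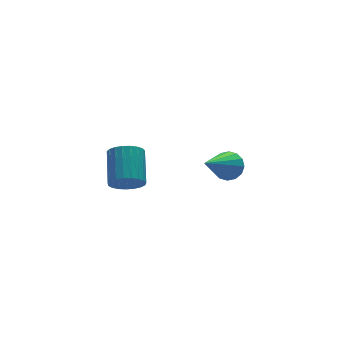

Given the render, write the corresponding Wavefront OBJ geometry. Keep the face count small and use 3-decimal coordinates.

v 0.824 -3.232 -2.794
v 1.258 -3.453 -2.442
v -0.544 -3.968 -1.566
v 1.203 -3.167 -2.333
v 1.046 -2.899 -2.347
v 0.83 -2.721 -2.48
v 0.613 -2.679 -2.698
v 0.452 -2.786 -2.941
v 0.391 -3.012 -3.145
v 0.446 -3.297 -3.255
v 0.603 -3.565 -3.241
v 0.818 -3.744 -3.107
v 1.036 -3.786 -2.889
v 1.197 -3.679 -2.646
v -3.708 -4.503 -0.939
v -3.477 -4.887 -0.511
v -2.961 -3.84 0.148
v -3.192 -3.457 -0.281
v -3.284 -4.875 -0.682
v -2.768 -3.828 -0.023
v -3.164 -4.798 -0.897
v -2.648 -3.751 -0.238
v -3.139 -4.671 -1.119
v -2.623 -3.624 -0.461
v -3.212 -4.514 -1.311
v -2.696 -3.467 -0.652
v -3.371 -4.356 -1.438
v -2.855 -3.309 -0.779
v -3.588 -4.223 -1.479
v -3.072 -3.176 -0.82
v -3.826 -4.139 -1.427
v -3.31 -3.092 -0.768
v -4.043 -4.117 -1.29
v -3.527 -3.071 -0.632
v -4.203 -4.163 -1.093
v -3.687 -3.116 -0.434
v -4.277 -4.267 -0.869
v -3.761 -3.22 -0.21
v -4.253 -4.412 -0.657
v -3.737 -3.366 0.001
v -4.134 -4.573 -0.494
v -3.618 -3.527 0.164
v -3.942 -4.722 -0.408
v -3.426 -3.675 0.25
v -3.709 -4.833 -0.414
v -3.193 -3.786 0.244
f 2 1 4
f 2 4 3
f 4 1 5
f 4 5 3
f 5 1 6
f 5 6 3
f 6 1 7
f 6 7 3
f 7 1 8
f 7 8 3
f 8 1 9
f 8 9 3
f 9 1 10
f 9 10 3
f 10 1 11
f 10 11 3
f 11 1 12
f 11 12 3
f 12 1 13
f 12 13 3
f 13 1 14
f 13 14 3
f 14 1 2
f 14 2 3
f 16 15 19
f 16 19 17
f 17 19 20
f 17 20 18
f 19 15 21
f 19 21 20
f 20 21 22
f 20 22 18
f 21 15 23
f 21 23 22
f 22 23 24
f 22 24 18
f 23 15 25
f 23 25 24
f 24 25 26
f 24 26 18
f 25 15 27
f 25 27 26
f 26 27 28
f 26 28 18
f 27 15 29
f 27 29 28
f 28 29 30
f 28 30 18
f 29 15 31
f 29 31 30
f 30 31 32
f 30 32 18
f 31 15 33
f 31 33 32
f 32 33 34
f 32 34 18
f 33 15 35
f 33 35 34
f 34 35 36
f 34 36 18
f 35 15 37
f 35 37 36
f 36 37 38
f 36 38 18
f 37 15 39
f 37 39 38
f 38 39 40
f 38 40 18
f 39 15 41
f 39 41 40
f 40 41 42
f 40 42 18
f 41 15 43
f 41 43 42
f 42 43 44
f 42 44 18
f 43 15 45
f 43 45 44
f 44 45 46
f 44 46 18
f 45 15 16
f 45 16 46
f 46 16 17
f 46 17 18



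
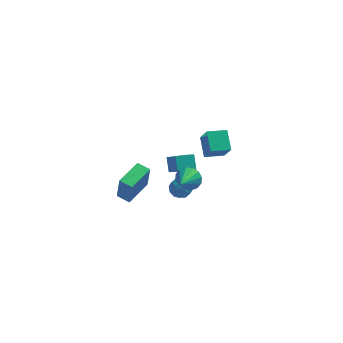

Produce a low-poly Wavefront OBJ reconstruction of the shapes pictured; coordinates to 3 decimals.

v 1.84 3.038 -1.397
v 2.204 2.369 -0.151
v 1.621 4.228 -0.693
v 1.985 3.56 0.552
v 3.035 3.36 -1.572
v 3.399 2.692 -0.327
v 2.816 4.551 -0.869
v 3.18 3.882 0.377
v -0.212 1.197 -0.964
v -0.342 1.893 -0.244
v 0.851 1.679 -1.239
v 0.721 2.376 -0.519
v 0.299 0.504 -0.201
v 0.169 1.201 0.519
v 1.362 0.987 -0.476
v 1.232 1.683 0.244
v 0.86 0.78 -1.246
v 1.153 0.302 -1.706
v -0.213 0.478 -1.614
v 0.08 0 -2.074
v 0.113 -0.118 -1.359
v 0.776 0.068 -1.132
v 0.164 0.712 -2.188
v 0.827 0.898 -1.961
v 0.722 0.26 -2.289
v 0.691 -0.253 -1.777
v 0.249 1.033 -1.543
v 0.218 0.52 -1.031
v 1.101 0.567 -1.444
v -0.161 0.213 -1.876
v -0.141 0.143 -1.456
v 0.031 -0.138 -1.727
v 0.879 0.43 -1.106
v 1.051 0.149 -1.377
v 0.44 -0.098 -1.173
v -0.111 0.631 -1.943
v 0.061 0.35 -2.214
v 0.909 0.918 -1.593
v 1.081 0.637 -1.864
v 0.5 0.878 -2.147
v 1.02 0.261 -2.057
v 0.389 0.084 -2.273
v 0.438 0.502 -2.34
v 0.828 0.612 -2.206
v 1.001 -0.04 -1.756
v 0.37 -0.217 -1.972
v 0.39 -0.287 -1.552
v 0.78 -0.177 -1.418
v 0.748 -0.065 -2.098
v 0.57 0.997 -1.348
v -0.061 0.82 -1.564
v 0.16 0.957 -1.902
v 0.55 1.067 -1.768
v 0.551 0.696 -1.047
v -0.08 0.519 -1.263
v 0.112 0.168 -1.114
v 0.502 0.278 -0.98
v 0.192 0.845 -1.222
v 0.903 -0.684 0.377
v 1.478 -0.56 0.905
v 0.457 -1.956 1.163
v 1.154 -0.356 1.051
v 0.764 -0.241 1.016
v 0.41 -0.244 0.81
v 0.189 -0.365 0.489
v 0.159 -0.572 0.137
v 0.328 -0.808 -0.15
v 0.651 -1.012 -0.296
v 1.042 -1.127 -0.262
v 1.395 -1.124 -0.056
v 1.617 -1.003 0.266
v 1.647 -0.796 0.617
v -2.996 -4.262 2.579
v -2.837 -4.474 4.188
v -2.044 -2.808 2.677
v -1.886 -3.02 4.286
v -2.314 -4.7 2.454
v -2.156 -4.912 4.063
v -1.363 -3.246 2.552
v -1.204 -3.458 4.161
f 2 4 1
f 5 2 1
f 1 4 3
f 3 5 1
f 2 8 4
f 6 2 5
f 6 8 2
f 4 8 3
f 7 5 3
f 3 8 7
f 7 6 5
f 8 6 7
f 10 12 9
f 13 10 9
f 9 12 11
f 11 13 9
f 10 16 12
f 14 10 13
f 14 16 10
f 12 16 11
f 15 13 11
f 11 16 15
f 15 14 13
f 16 14 15
f 17 54 33
f 54 28 57
f 33 57 22
f 54 57 33
f 17 33 29
f 33 22 34
f 29 34 18
f 33 34 29
f 17 29 38
f 29 18 39
f 38 39 24
f 29 39 38
f 17 38 50
f 38 24 53
f 50 53 27
f 38 53 50
f 17 50 54
f 50 27 58
f 54 58 28
f 50 58 54
f 18 34 45
f 34 22 48
f 45 48 26
f 34 48 45
f 22 57 35
f 57 28 56
f 35 56 21
f 57 56 35
f 28 58 55
f 58 27 51
f 55 51 19
f 58 51 55
f 27 53 52
f 53 24 40
f 52 40 23
f 53 40 52
f 24 39 44
f 39 18 41
f 44 41 25
f 39 41 44
f 20 46 32
f 46 26 47
f 32 47 21
f 46 47 32
f 20 32 30
f 32 21 31
f 30 31 19
f 32 31 30
f 20 30 37
f 30 19 36
f 37 36 23
f 30 36 37
f 20 37 42
f 37 23 43
f 42 43 25
f 37 43 42
f 20 42 46
f 42 25 49
f 46 49 26
f 42 49 46
f 21 47 35
f 47 26 48
f 35 48 22
f 47 48 35
f 19 31 55
f 31 21 56
f 55 56 28
f 31 56 55
f 23 36 52
f 36 19 51
f 52 51 27
f 36 51 52
f 25 43 44
f 43 23 40
f 44 40 24
f 43 40 44
f 26 49 45
f 49 25 41
f 45 41 18
f 49 41 45
f 60 59 62
f 60 62 61
f 62 59 63
f 62 63 61
f 63 59 64
f 63 64 61
f 64 59 65
f 64 65 61
f 65 59 66
f 65 66 61
f 66 59 67
f 66 67 61
f 67 59 68
f 67 68 61
f 68 59 69
f 68 69 61
f 69 59 70
f 69 70 61
f 70 59 71
f 70 71 61
f 71 59 72
f 71 72 61
f 72 59 60
f 72 60 61
f 74 76 73
f 77 74 73
f 73 76 75
f 75 77 73
f 74 80 76
f 78 74 77
f 78 80 74
f 76 80 75
f 79 77 75
f 75 80 79
f 79 78 77
f 80 78 79



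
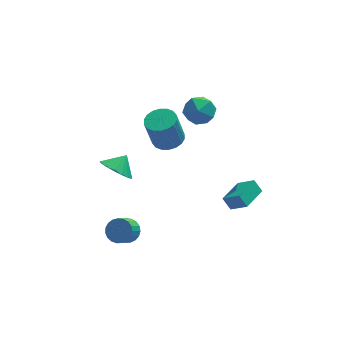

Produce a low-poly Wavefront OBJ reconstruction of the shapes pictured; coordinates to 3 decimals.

v 2.55 -2.622 -0.494
v 3.354 -3.266 0.3
v 3.668 -1.303 -0.555
v 4.471 -1.947 0.238
v 2.949 -2.993 -1.198
v 3.752 -3.637 -0.405
v 4.066 -1.674 -1.26
v 4.87 -2.318 -0.466
v 2.66 4.625 2.123
v 3.333 3.909 1.553
v 1.247 3.471 1.907
v 1.92 2.755 1.337
v 2.075 2.915 2.451
v 2.949 3.628 2.584
v 1.631 3.752 0.876
v 2.505 4.465 1.009
v 2.697 3.369 0.782
v 2.971 2.852 1.755
v 1.609 4.528 1.705
v 1.883 4.011 2.678
v -3.144 -0.144 0.606
v -2.614 0.34 -0.214
v -2.436 0.384 1.374
v -2.965 0.658 -0.11
v -3.352 0.817 0.136
v -3.697 0.786 0.476
v -3.932 0.57 0.841
v -4.012 0.213 1.159
v -3.919 -0.215 1.368
v -3.673 -0.629 1.426
v -3.322 -0.946 1.322
v -2.935 -1.106 1.075
v -2.59 -1.074 0.736
v -2.355 -0.858 0.371
v -2.275 -0.501 0.052
v -2.368 -0.073 -0.157
v 0.233 2.247 0.721
v 1.127 1.896 0.915
v 0.642 1.762 2.913
v -0.253 2.113 2.719
v 1.181 2.327 0.957
v 0.695 2.193 2.954
v 1.046 2.742 0.952
v 0.561 2.608 2.95
v 0.751 3.059 0.902
v 0.266 2.925 2.899
v 0.353 3.215 0.815
v -0.132 3.081 2.813
v -0.069 3.179 0.71
v -0.554 3.046 2.708
v -0.431 2.959 0.608
v -0.916 2.825 2.605
v -0.662 2.598 0.527
v -1.147 2.464 2.525
v -0.715 2.167 0.486
v -1.201 2.033 2.483
v -0.581 1.752 0.49
v -1.066 1.618 2.488
v -0.286 1.435 0.541
v -0.771 1.301 2.538
v 0.112 1.279 0.627
v -0.373 1.145 2.625
v 0.534 1.314 0.732
v 0.049 1.181 2.73
v 0.896 1.535 0.835
v 0.411 1.401 2.832
v -2.999 -3.526 -1.665
v -2.299 -3.587 -1.282
v -2.842 -4.335 -0.411
v -3.541 -4.274 -0.795
v -2.435 -3.32 -1.137
v -2.977 -4.068 -0.266
v -2.667 -3.088 -1.083
v -3.21 -3.837 -0.212
v -2.958 -2.933 -1.13
v -3.5 -3.681 -0.259
v -3.255 -2.88 -1.27
v -3.798 -3.628 -0.399
v -3.508 -2.938 -1.478
v -4.051 -3.686 -0.607
v -3.673 -3.098 -1.718
v -4.215 -3.847 -0.847
v -3.721 -3.332 -1.949
v -4.264 -4.081 -1.079
v -3.644 -3.6 -2.132
v -4.187 -4.348 -1.261
v -3.456 -3.855 -2.233
v -3.999 -4.603 -1.362
v -3.189 -4.053 -2.237
v -3.732 -4.801 -1.366
v -2.889 -4.159 -2.141
v -3.431 -4.908 -1.27
v -2.607 -4.157 -1.964
v -3.15 -4.905 -1.093
v -2.394 -4.045 -1.734
v -2.937 -4.793 -0.864
v -2.285 -3.843 -1.493
v -2.828 -4.592 -0.622
f 2 4 1
f 5 2 1
f 1 4 3
f 3 5 1
f 2 8 4
f 6 2 5
f 6 8 2
f 4 8 3
f 7 5 3
f 3 8 7
f 7 6 5
f 8 6 7
f 9 20 14
f 9 14 10
f 9 10 16
f 9 16 19
f 9 19 20
f 10 14 18
f 14 20 13
f 20 19 11
f 19 16 15
f 16 10 17
f 12 18 13
f 12 13 11
f 12 11 15
f 12 15 17
f 12 17 18
f 13 18 14
f 11 13 20
f 15 11 19
f 17 15 16
f 18 17 10
f 22 21 24
f 22 24 23
f 24 21 25
f 24 25 23
f 25 21 26
f 25 26 23
f 26 21 27
f 26 27 23
f 27 21 28
f 27 28 23
f 28 21 29
f 28 29 23
f 29 21 30
f 29 30 23
f 30 21 31
f 30 31 23
f 31 21 32
f 31 32 23
f 32 21 33
f 32 33 23
f 33 21 34
f 33 34 23
f 34 21 35
f 34 35 23
f 35 21 36
f 35 36 23
f 36 21 22
f 36 22 23
f 38 37 41
f 38 41 39
f 39 41 42
f 39 42 40
f 41 37 43
f 41 43 42
f 42 43 44
f 42 44 40
f 43 37 45
f 43 45 44
f 44 45 46
f 44 46 40
f 45 37 47
f 45 47 46
f 46 47 48
f 46 48 40
f 47 37 49
f 47 49 48
f 48 49 50
f 48 50 40
f 49 37 51
f 49 51 50
f 50 51 52
f 50 52 40
f 51 37 53
f 51 53 52
f 52 53 54
f 52 54 40
f 53 37 55
f 53 55 54
f 54 55 56
f 54 56 40
f 55 37 57
f 55 57 56
f 56 57 58
f 56 58 40
f 57 37 59
f 57 59 58
f 58 59 60
f 58 60 40
f 59 37 61
f 59 61 60
f 60 61 62
f 60 62 40
f 61 37 63
f 61 63 62
f 62 63 64
f 62 64 40
f 63 37 65
f 63 65 64
f 64 65 66
f 64 66 40
f 65 37 38
f 65 38 66
f 66 38 39
f 66 39 40
f 68 67 71
f 68 71 69
f 69 71 72
f 69 72 70
f 71 67 73
f 71 73 72
f 72 73 74
f 72 74 70
f 73 67 75
f 73 75 74
f 74 75 76
f 74 76 70
f 75 67 77
f 75 77 76
f 76 77 78
f 76 78 70
f 77 67 79
f 77 79 78
f 78 79 80
f 78 80 70
f 79 67 81
f 79 81 80
f 80 81 82
f 80 82 70
f 81 67 83
f 81 83 82
f 82 83 84
f 82 84 70
f 83 67 85
f 83 85 84
f 84 85 86
f 84 86 70
f 85 67 87
f 85 87 86
f 86 87 88
f 86 88 70
f 87 67 89
f 87 89 88
f 88 89 90
f 88 90 70
f 89 67 91
f 89 91 90
f 90 91 92
f 90 92 70
f 91 67 93
f 91 93 92
f 92 93 94
f 92 94 70
f 93 67 95
f 93 95 94
f 94 95 96
f 94 96 70
f 95 67 97
f 95 97 96
f 96 97 98
f 96 98 70
f 97 67 68
f 97 68 98
f 98 68 69
f 98 69 70



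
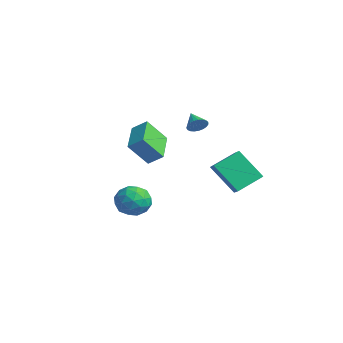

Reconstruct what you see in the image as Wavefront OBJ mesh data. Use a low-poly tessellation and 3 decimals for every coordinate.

v -0.28 1.109 2.424
v 0.03 0.985 2.958
v -1.26 1.211 3.016
v 0.049 1.246 2.943
v 0.01 1.483 2.839
v -0.078 1.656 2.663
v -0.202 1.734 2.445
v -0.339 1.704 2.224
v -0.466 1.571 2.037
v -0.56 1.358 1.917
v -0.607 1.102 1.885
v -0.596 0.847 1.946
v -0.531 0.638 2.089
v -0.423 0.51 2.29
v -0.29 0.486 2.515
v -0.155 0.569 2.723
v -0.042 0.746 2.88
v -3.338 -1.783 -3.402
v -2.687 -0.928 -3.066
v -1.853 -2.752 -3.814
v -1.202 -1.897 -3.478
v -1.8 -2.48 -2.723
v -2.717 -1.881 -2.469
v -1.823 -1.799 -4.411
v -2.74 -1.2 -4.157
v -1.751 -0.938 -3.69
v -1.737 -1.359 -2.647
v -2.803 -2.321 -4.233
v -2.789 -2.742 -3.19
v -3.143 -1.27 -3.198
v -1.397 -2.41 -3.682
v -1.748 -2.752 -3.238
v -1.366 -2.25 -3.041
v -3.161 -1.83 -2.847
v -2.778 -1.328 -2.65
v -2.256 -2.24 -2.448
v -1.762 -2.352 -4.23
v -1.379 -1.85 -4.033
v -3.174 -1.43 -3.839
v -2.792 -0.928 -3.642
v -2.284 -1.44 -4.432
v -2.21 -0.774 -3.367
v -1.337 -1.344 -3.609
v -1.702 -1.286 -4.158
v -2.241 -0.934 -4.008
v -2.202 -1.022 -2.754
v -1.329 -1.591 -2.996
v -1.68 -1.934 -2.552
v -2.219 -1.582 -2.403
v -1.651 -1.027 -3.121
v -3.211 -2.089 -3.884
v -2.338 -2.658 -4.126
v -2.321 -2.098 -4.477
v -2.86 -1.746 -4.328
v -3.203 -2.336 -3.271
v -2.33 -2.906 -3.513
v -2.299 -2.746 -2.872
v -2.838 -2.394 -2.722
v -2.889 -2.653 -3.759
v 2.708 -3.107 2.637
v 2.505 -4.15 3.925
v 3.271 -2.519 3.201
v 3.068 -3.562 4.489
v 4.392 -4.158 2.051
v 4.189 -5.201 3.339
v 4.955 -3.57 2.615
v 4.752 -4.613 3.903
v 0.951 1.241 -0.304
v 1.65 1.089 0.075
v 0.871 2.826 0.481
v 1.571 2.674 0.859
v 2.049 2.126 -1.979
v 2.749 1.974 -1.601
v 1.97 3.711 -1.195
v 2.669 3.559 -0.816
f 2 1 4
f 2 4 3
f 4 1 5
f 4 5 3
f 5 1 6
f 5 6 3
f 6 1 7
f 6 7 3
f 7 1 8
f 7 8 3
f 8 1 9
f 8 9 3
f 9 1 10
f 9 10 3
f 10 1 11
f 10 11 3
f 11 1 12
f 11 12 3
f 12 1 13
f 12 13 3
f 13 1 14
f 13 14 3
f 14 1 15
f 14 15 3
f 15 1 16
f 15 16 3
f 16 1 17
f 16 17 3
f 17 1 2
f 17 2 3
f 18 55 34
f 55 29 58
f 34 58 23
f 55 58 34
f 18 34 30
f 34 23 35
f 30 35 19
f 34 35 30
f 18 30 39
f 30 19 40
f 39 40 25
f 30 40 39
f 18 39 51
f 39 25 54
f 51 54 28
f 39 54 51
f 18 51 55
f 51 28 59
f 55 59 29
f 51 59 55
f 19 35 46
f 35 23 49
f 46 49 27
f 35 49 46
f 23 58 36
f 58 29 57
f 36 57 22
f 58 57 36
f 29 59 56
f 59 28 52
f 56 52 20
f 59 52 56
f 28 54 53
f 54 25 41
f 53 41 24
f 54 41 53
f 25 40 45
f 40 19 42
f 45 42 26
f 40 42 45
f 21 47 33
f 47 27 48
f 33 48 22
f 47 48 33
f 21 33 31
f 33 22 32
f 31 32 20
f 33 32 31
f 21 31 38
f 31 20 37
f 38 37 24
f 31 37 38
f 21 38 43
f 38 24 44
f 43 44 26
f 38 44 43
f 21 43 47
f 43 26 50
f 47 50 27
f 43 50 47
f 22 48 36
f 48 27 49
f 36 49 23
f 48 49 36
f 20 32 56
f 32 22 57
f 56 57 29
f 32 57 56
f 24 37 53
f 37 20 52
f 53 52 28
f 37 52 53
f 26 44 45
f 44 24 41
f 45 41 25
f 44 41 45
f 27 50 46
f 50 26 42
f 46 42 19
f 50 42 46
f 61 63 60
f 64 61 60
f 60 63 62
f 62 64 60
f 61 67 63
f 65 61 64
f 65 67 61
f 63 67 62
f 66 64 62
f 62 67 66
f 66 65 64
f 67 65 66
f 69 71 68
f 72 69 68
f 68 71 70
f 70 72 68
f 69 75 71
f 73 69 72
f 73 75 69
f 71 75 70
f 74 72 70
f 70 75 74
f 74 73 72
f 75 73 74



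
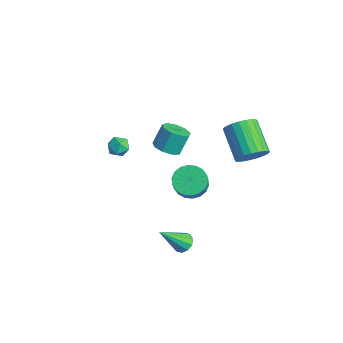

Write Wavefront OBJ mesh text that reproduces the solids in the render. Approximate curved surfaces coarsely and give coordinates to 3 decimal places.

v 0.295 -3.076 2.582
v 0.818 -3.318 2.888
v -0.238 -3.962 2.792
v 0.285 -4.204 3.098
v -0.044 -3.704 3.359
v 0.286 -3.157 3.229
v 0.294 -4.123 2.451
v 0.624 -3.576 2.321
v 0.817 -3.965 2.807
v 0.608 -3.706 3.368
v -0.028 -3.574 2.312
v -0.237 -3.315 2.873
v -2.32 0.342 -1.066
v -1.529 0.249 -0.921
v -1.668 0.885 0.251
v -2.46 0.978 0.106
v -1.617 0.725 -1.19
v -1.757 1.361 -0.018
v -2.035 1.022 -1.401
v -2.175 1.658 -0.23
v -2.586 1.001 -1.455
v -2.726 1.637 -0.284
v -3.012 0.671 -1.327
v -3.152 1.307 -0.156
v -3.115 0.188 -1.077
v -3.255 0.824 0.094
v -2.846 -0.224 -0.821
v -2.986 0.412 0.35
v -2.33 -0.37 -0.68
v -2.47 0.266 0.491
v -1.81 -0.184 -0.719
v -1.95 0.452 0.452
v 2.885 -1.352 -3.85
v 3.15 -0.943 -3.467
v 2.835 -2.688 -2.39
v 2.77 -0.9 -3.441
v 2.434 -1.03 -3.571
v 2.27 -1.283 -3.808
v 2.341 -1.562 -4.061
v 2.619 -1.761 -4.233
v 2.999 -1.803 -4.259
v 3.335 -1.673 -4.129
v 3.499 -1.421 -3.893
v 3.429 -1.142 -3.64
v 3.632 2.083 2.395
v 4.134 2.121 3.141
v 2.47 2.316 4.251
v 1.968 2.277 3.505
v 4.112 2.482 3.044
v 2.447 2.677 4.154
v 4.006 2.774 2.834
v 2.342 2.968 3.944
v 3.836 2.946 2.549
v 2.171 3.14 3.659
v 3.63 2.969 2.237
v 1.966 3.163 3.347
v 3.425 2.838 1.952
v 1.761 3.033 3.062
v 3.256 2.577 1.744
v 1.592 2.772 2.854
v 3.152 2.231 1.649
v 1.487 2.426 2.759
v 3.13 1.859 1.682
v 1.466 2.053 2.792
v 3.196 1.525 1.839
v 1.532 1.72 2.949
v 3.337 1.288 2.092
v 1.673 1.483 3.202
v 3.529 1.189 2.397
v 1.865 1.383 3.507
v 3.739 1.243 2.702
v 2.075 1.438 3.812
v 3.93 1.443 2.954
v 2.266 1.638 4.064
v 4.07 1.754 3.109
v 2.406 1.949 4.219
v -1.22 1.205 -3.535
v -0.418 1.346 -4.024
v 0.382 0.856 -2.854
v -0.42 0.715 -2.365
v -0.476 1.717 -3.83
v 0.324 1.227 -2.659
v -0.681 1.986 -3.577
v 0.119 1.496 -2.406
v -0.993 2.101 -3.315
v -0.193 1.611 -2.145
v -1.35 2.038 -3.098
v -0.55 1.548 -1.927
v -1.681 1.81 -2.966
v -0.881 1.32 -1.796
v -1.921 1.463 -2.948
v -1.121 0.973 -1.778
v -2.022 1.064 -3.046
v -1.222 0.574 -1.876
v -1.964 0.693 -3.241
v -1.164 0.203 -2.07
v -1.759 0.424 -3.494
v -0.959 -0.066 -2.323
v -1.447 0.309 -3.755
v -0.647 -0.181 -2.585
v -1.09 0.372 -3.973
v -0.29 -0.118 -2.802
v -0.759 0.6 -4.104
v 0.041 0.11 -2.934
v -0.519 0.947 -4.122
v 0.281 0.457 -2.952
f 1 12 6
f 1 6 2
f 1 2 8
f 1 8 11
f 1 11 12
f 2 6 10
f 6 12 5
f 12 11 3
f 11 8 7
f 8 2 9
f 4 10 5
f 4 5 3
f 4 3 7
f 4 7 9
f 4 9 10
f 5 10 6
f 3 5 12
f 7 3 11
f 9 7 8
f 10 9 2
f 14 13 17
f 14 17 15
f 15 17 18
f 15 18 16
f 17 13 19
f 17 19 18
f 18 19 20
f 18 20 16
f 19 13 21
f 19 21 20
f 20 21 22
f 20 22 16
f 21 13 23
f 21 23 22
f 22 23 24
f 22 24 16
f 23 13 25
f 23 25 24
f 24 25 26
f 24 26 16
f 25 13 27
f 25 27 26
f 26 27 28
f 26 28 16
f 27 13 29
f 27 29 28
f 28 29 30
f 28 30 16
f 29 13 31
f 29 31 30
f 30 31 32
f 30 32 16
f 31 13 14
f 31 14 32
f 32 14 15
f 32 15 16
f 34 33 36
f 34 36 35
f 36 33 37
f 36 37 35
f 37 33 38
f 37 38 35
f 38 33 39
f 38 39 35
f 39 33 40
f 39 40 35
f 40 33 41
f 40 41 35
f 41 33 42
f 41 42 35
f 42 33 43
f 42 43 35
f 43 33 44
f 43 44 35
f 44 33 34
f 44 34 35
f 46 45 49
f 46 49 47
f 47 49 50
f 47 50 48
f 49 45 51
f 49 51 50
f 50 51 52
f 50 52 48
f 51 45 53
f 51 53 52
f 52 53 54
f 52 54 48
f 53 45 55
f 53 55 54
f 54 55 56
f 54 56 48
f 55 45 57
f 55 57 56
f 56 57 58
f 56 58 48
f 57 45 59
f 57 59 58
f 58 59 60
f 58 60 48
f 59 45 61
f 59 61 60
f 60 61 62
f 60 62 48
f 61 45 63
f 61 63 62
f 62 63 64
f 62 64 48
f 63 45 65
f 63 65 64
f 64 65 66
f 64 66 48
f 65 45 67
f 65 67 66
f 66 67 68
f 66 68 48
f 67 45 69
f 67 69 68
f 68 69 70
f 68 70 48
f 69 45 71
f 69 71 70
f 70 71 72
f 70 72 48
f 71 45 73
f 71 73 72
f 72 73 74
f 72 74 48
f 73 45 75
f 73 75 74
f 74 75 76
f 74 76 48
f 75 45 46
f 75 46 76
f 76 46 47
f 76 47 48
f 78 77 81
f 78 81 79
f 79 81 82
f 79 82 80
f 81 77 83
f 81 83 82
f 82 83 84
f 82 84 80
f 83 77 85
f 83 85 84
f 84 85 86
f 84 86 80
f 85 77 87
f 85 87 86
f 86 87 88
f 86 88 80
f 87 77 89
f 87 89 88
f 88 89 90
f 88 90 80
f 89 77 91
f 89 91 90
f 90 91 92
f 90 92 80
f 91 77 93
f 91 93 92
f 92 93 94
f 92 94 80
f 93 77 95
f 93 95 94
f 94 95 96
f 94 96 80
f 95 77 97
f 95 97 96
f 96 97 98
f 96 98 80
f 97 77 99
f 97 99 98
f 98 99 100
f 98 100 80
f 99 77 101
f 99 101 100
f 100 101 102
f 100 102 80
f 101 77 103
f 101 103 102
f 102 103 104
f 102 104 80
f 103 77 105
f 103 105 104
f 104 105 106
f 104 106 80
f 105 77 78
f 105 78 106
f 106 78 79
f 106 79 80



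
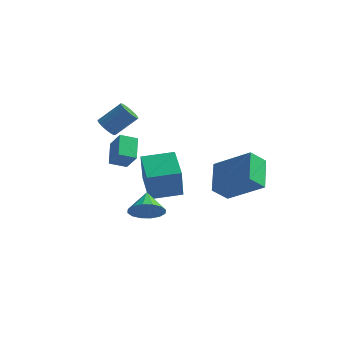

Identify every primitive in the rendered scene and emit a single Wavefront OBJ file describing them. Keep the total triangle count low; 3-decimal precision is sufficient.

v -3.248 -0.261 1.315
v -3.616 0.783 1.977
v -3.871 0.071 0.445
v -4.239 1.115 1.107
v -2.561 0.185 0.993
v -2.929 1.229 1.655
v -3.184 0.517 0.123
v -3.552 1.561 0.785
v -2.675 1.897 -2.66
v -2.517 1.266 -0.865
v -3.522 3.219 -2.121
v -3.364 2.588 -0.325
v -1.296 2.712 -2.495
v -1.138 2.081 -0.699
v -2.143 4.034 -1.955
v -1.985 3.403 -0.16
v -0.951 -2.658 -0.527
v -0.544 -2.958 0.156
v -1.309 -1.742 0.087
v -0.249 -2.704 -0.05
v -0.143 -2.439 -0.384
v -0.252 -2.232 -0.756
v -0.549 -2.139 -1.067
v -0.954 -2.185 -1.234
v -1.358 -2.358 -1.211
v -1.653 -2.612 -1.005
v -1.76 -2.878 -0.671
v -1.65 -3.085 -0.299
v -1.353 -3.177 0.012
v -0.948 -3.131 0.179
v -4.054 0.282 2.617
v -3.631 0.285 2.22
v -2.764 0.901 3.146
v -3.186 0.898 3.543
v -3.761 0.527 2.18
v -2.894 1.143 3.106
v -3.958 0.713 2.241
v -3.091 1.329 3.167
v -4.177 0.801 2.388
v -3.31 1.416 3.314
v -4.367 0.769 2.587
v -3.5 1.385 3.513
v -4.486 0.626 2.793
v -3.619 1.242 3.719
v -4.506 0.404 2.959
v -3.639 1.02 3.885
v -4.422 0.154 3.047
v -3.555 0.77 3.973
v -4.253 -0.066 3.036
v -3.386 0.55 3.962
v -4.039 -0.207 2.929
v -3.172 0.409 3.855
v -3.828 -0.235 2.75
v -2.961 0.38 3.676
v -3.669 -0.146 2.541
v -2.802 0.47 3.467
v -3.598 0.042 2.35
v -2.731 0.658 3.276
v 1.147 1.924 -1.818
v 0.601 1.322 -1.062
v 0.695 3.39 -0.976
v 0.149 2.788 -0.22
v 2.951 1.792 -0.62
v 2.405 1.19 0.136
v 2.499 3.258 0.222
v 1.953 2.656 0.978
f 2 4 1
f 5 2 1
f 1 4 3
f 3 5 1
f 2 8 4
f 6 2 5
f 6 8 2
f 4 8 3
f 7 5 3
f 3 8 7
f 7 6 5
f 8 6 7
f 10 12 9
f 13 10 9
f 9 12 11
f 11 13 9
f 10 16 12
f 14 10 13
f 14 16 10
f 12 16 11
f 15 13 11
f 11 16 15
f 15 14 13
f 16 14 15
f 18 17 20
f 18 20 19
f 20 17 21
f 20 21 19
f 21 17 22
f 21 22 19
f 22 17 23
f 22 23 19
f 23 17 24
f 23 24 19
f 24 17 25
f 24 25 19
f 25 17 26
f 25 26 19
f 26 17 27
f 26 27 19
f 27 17 28
f 27 28 19
f 28 17 29
f 28 29 19
f 29 17 30
f 29 30 19
f 30 17 18
f 30 18 19
f 32 31 35
f 32 35 33
f 33 35 36
f 33 36 34
f 35 31 37
f 35 37 36
f 36 37 38
f 36 38 34
f 37 31 39
f 37 39 38
f 38 39 40
f 38 40 34
f 39 31 41
f 39 41 40
f 40 41 42
f 40 42 34
f 41 31 43
f 41 43 42
f 42 43 44
f 42 44 34
f 43 31 45
f 43 45 44
f 44 45 46
f 44 46 34
f 45 31 47
f 45 47 46
f 46 47 48
f 46 48 34
f 47 31 49
f 47 49 48
f 48 49 50
f 48 50 34
f 49 31 51
f 49 51 50
f 50 51 52
f 50 52 34
f 51 31 53
f 51 53 52
f 52 53 54
f 52 54 34
f 53 31 55
f 53 55 54
f 54 55 56
f 54 56 34
f 55 31 57
f 55 57 56
f 56 57 58
f 56 58 34
f 57 31 32
f 57 32 58
f 58 32 33
f 58 33 34
f 60 62 59
f 63 60 59
f 59 62 61
f 61 63 59
f 60 66 62
f 64 60 63
f 64 66 60
f 62 66 61
f 65 63 61
f 61 66 65
f 65 64 63
f 66 64 65



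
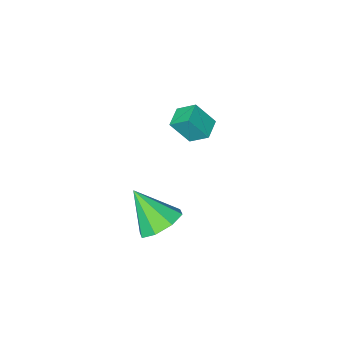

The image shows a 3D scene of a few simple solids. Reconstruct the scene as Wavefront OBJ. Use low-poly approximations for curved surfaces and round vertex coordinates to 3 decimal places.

v 1.136 4.241 2.195
v 1.887 4.95 2.512
v 1.664 2.999 3.725
v 1.154 5.082 2.872
v 0.412 4.722 2.835
v 0.093 4.08 2.424
v 0.386 3.532 1.878
v 1.118 3.4 1.518
v 1.861 3.76 1.555
v 2.179 4.403 1.967
v -3.774 -1.881 2.506
v -4.24 -1.084 3.175
v -4.475 -1.331 1.362
v -4.942 -0.534 2.032
v -2.938 -1.226 2.308
v -3.405 -0.429 2.978
v -3.64 -0.676 1.165
v -4.106 0.121 1.834
f 2 1 4
f 2 4 3
f 4 1 5
f 4 5 3
f 5 1 6
f 5 6 3
f 6 1 7
f 6 7 3
f 7 1 8
f 7 8 3
f 8 1 9
f 8 9 3
f 9 1 10
f 9 10 3
f 10 1 2
f 10 2 3
f 12 14 11
f 15 12 11
f 11 14 13
f 13 15 11
f 12 18 14
f 16 12 15
f 16 18 12
f 14 18 13
f 17 15 13
f 13 18 17
f 17 16 15
f 18 16 17

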